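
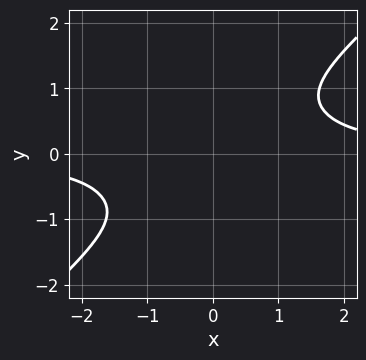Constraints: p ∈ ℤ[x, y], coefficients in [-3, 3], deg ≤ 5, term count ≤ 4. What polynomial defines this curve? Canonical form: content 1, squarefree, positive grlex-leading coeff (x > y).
First, degree: a generic line meets the curve in up to 4 points, so deg p = 4.
Then, reading off the gridlines: it misses every integer gridline on the y-axis; the curve avoids every integer x-axis point in the box.
Finally, solving for integer coefficients yields p as stated.

2*x^3*y - 3*y^4 - x^2 - 3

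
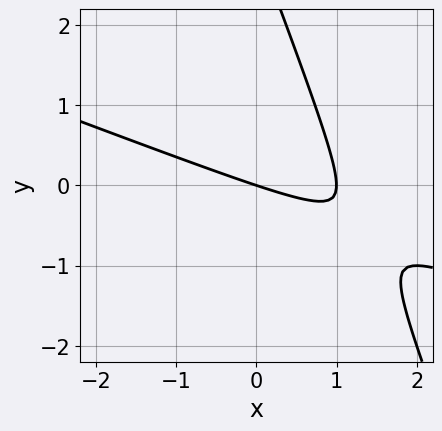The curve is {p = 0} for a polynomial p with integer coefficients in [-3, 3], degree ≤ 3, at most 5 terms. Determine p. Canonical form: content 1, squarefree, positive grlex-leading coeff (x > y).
First, deg p = 2.
Then, reading off the gridlines: among the integer gridlines, it crosses the x-axis at x ∈ {0, 1}; one y-axis crossing is at y = 0.
Finally, assembling these constraints gives the stated polynomial.

x^2 + 3*x*y + y^2 - x - 3*y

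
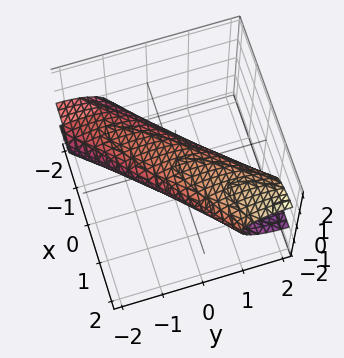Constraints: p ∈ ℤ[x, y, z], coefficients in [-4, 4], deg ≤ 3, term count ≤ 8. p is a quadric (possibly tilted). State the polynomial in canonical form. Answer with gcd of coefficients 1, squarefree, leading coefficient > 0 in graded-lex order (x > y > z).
x^2 - 2*x*y - x*z + y^2 + 3*z^2 - 1

1. deg p = 2. A generic line meets the surface in up to 2 points.
2. Against the integer gridlines: the y-axis gridline crossings are at y ∈ {-1, 1}; the x-axis gridline crossings are at x ∈ {-1, 1}.
3. Solving for integer coefficients yields p as stated.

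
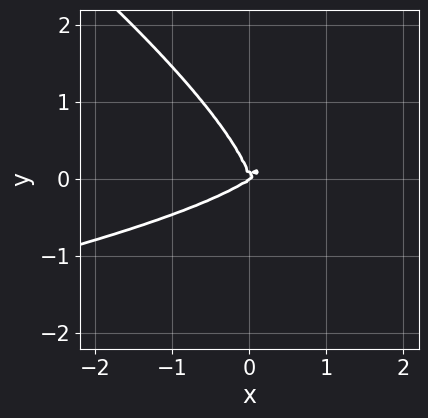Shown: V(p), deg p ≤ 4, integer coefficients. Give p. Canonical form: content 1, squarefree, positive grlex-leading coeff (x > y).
First, deg p = 4. The shape is more complex than any degree-3 curve.
Then, observable constraints: one x-axis crossing is at x = 0; it crosses the y-axis at the gridline y = 0.
Finally, the integer polynomial consistent with all of this is the stated p.

x^2*y^2 + 3*x*y^3 + 3*y^4 + 2*x^3 - 3*x^2*y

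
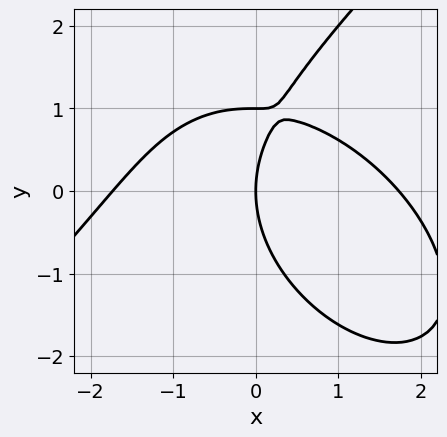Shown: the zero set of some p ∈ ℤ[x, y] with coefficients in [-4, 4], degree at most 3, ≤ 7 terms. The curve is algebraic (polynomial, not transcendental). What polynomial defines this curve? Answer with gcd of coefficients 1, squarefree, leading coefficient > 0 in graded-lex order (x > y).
x^3 - y^3 + 3*x*y + y^2 - 3*x

1. Degree: a generic line meets the curve in up to 3 points, so deg p = 3.
2. From the axis intercepts and sections: it crosses the x-axis at the gridline x = 0; among the integer gridlines, it crosses the y-axis at y ∈ {0, 1}.
3. Assembling these constraints gives the stated polynomial.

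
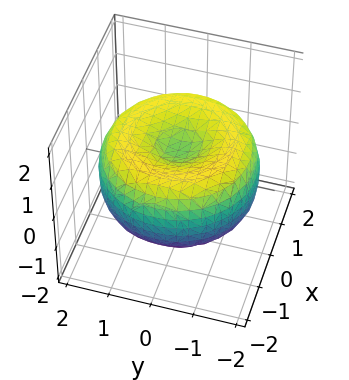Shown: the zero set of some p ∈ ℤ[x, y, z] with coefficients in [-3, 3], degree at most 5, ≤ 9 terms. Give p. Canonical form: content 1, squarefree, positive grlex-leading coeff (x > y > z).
x^4 + 2*x^2*y^2 + y^4 - 3*x^2 - 3*y^2 + 3*z^2 - 1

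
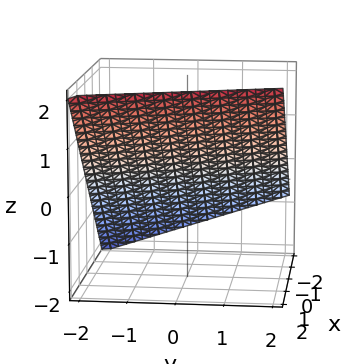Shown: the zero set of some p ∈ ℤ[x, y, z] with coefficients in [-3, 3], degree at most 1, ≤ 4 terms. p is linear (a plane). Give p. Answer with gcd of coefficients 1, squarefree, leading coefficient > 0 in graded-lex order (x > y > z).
3*x + y - 3*z + 2

1. Degree: the surface is flat (a plane), so deg p = 1.
2. Checking where it meets the axes: it meets the y-axis at y = -2 (among the integer gridlines).
3. These observations pin down the coefficients.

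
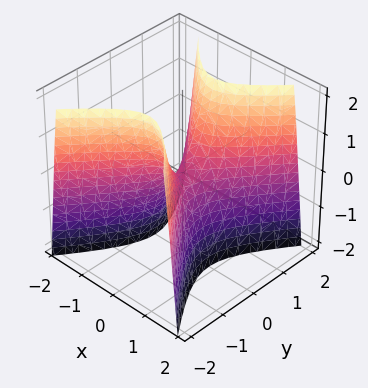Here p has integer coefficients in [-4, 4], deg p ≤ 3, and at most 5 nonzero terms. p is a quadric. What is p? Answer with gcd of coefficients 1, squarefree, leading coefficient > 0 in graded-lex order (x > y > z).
3*x^2 - 2*y^2 + z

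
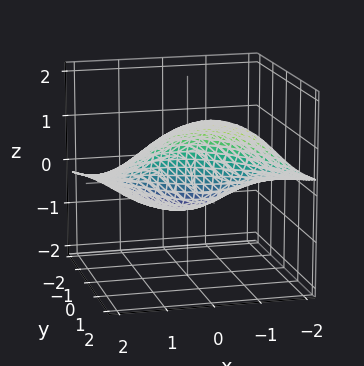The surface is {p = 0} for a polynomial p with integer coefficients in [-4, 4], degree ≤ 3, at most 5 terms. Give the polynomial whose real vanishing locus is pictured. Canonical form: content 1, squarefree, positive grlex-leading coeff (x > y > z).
3*x^2*z + 2*z^3 - y*z - x - 3*y

(a) Degree: a generic line meets the surface in up to 3 points, so deg p = 3.
(b) Against the integer gridlines: one x-axis crossing is at x = 0; it crosses the z-axis at the gridline z = 0.
(c) The integer polynomial consistent with all of this is the stated p.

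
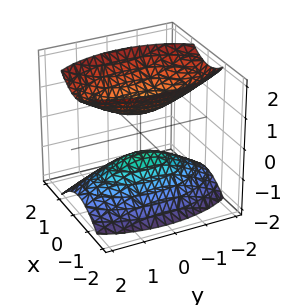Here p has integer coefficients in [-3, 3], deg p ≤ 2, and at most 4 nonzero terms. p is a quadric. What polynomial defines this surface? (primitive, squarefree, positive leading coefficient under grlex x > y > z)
(a) There are 2 components.
(b) The degree is 2 — two separate bowl-shaped sheets opening away from each other; a quadric.
(c) Symmetries: it's symmetric under z → −z, forcing even powers of z; it's symmetric under y → −y, forcing even powers of y; the x ↦ −x reflection is a symmetry, so x appears only in even powers.
(d) Checking where it meets the axes: it misses every integer gridline on the y-axis; it misses every integer gridline on the x-axis.
(e) The integer polynomial consistent with all of this is the stated p.

3*x^2 + y^2 - 2*z^2 + 1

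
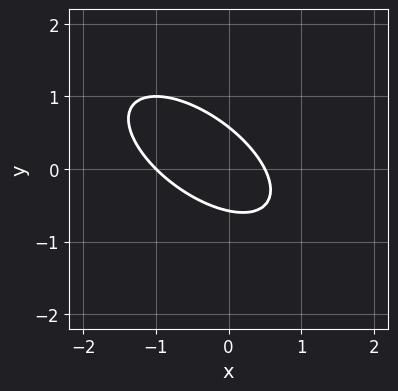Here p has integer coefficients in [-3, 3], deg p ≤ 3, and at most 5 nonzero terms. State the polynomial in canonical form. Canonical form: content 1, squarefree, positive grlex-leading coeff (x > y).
2*x^2 + 3*x*y + 3*y^2 + x - 1

Degree: no degree-1 curve has this shape, so deg p = 2.
From the visible intercepts: it crosses the x-axis at the gridline x = -1.
These observations pin down the coefficients.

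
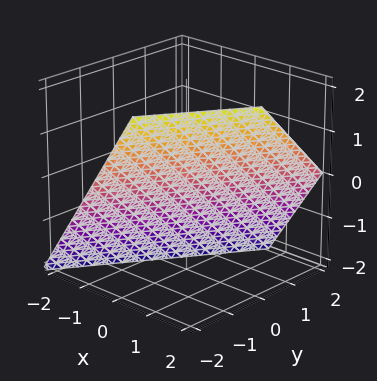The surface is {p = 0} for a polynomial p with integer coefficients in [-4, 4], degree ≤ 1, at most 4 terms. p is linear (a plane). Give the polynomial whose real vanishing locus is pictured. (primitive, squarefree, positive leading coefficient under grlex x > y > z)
The degree is 1 — the surface is flat (a plane).
From the axis intercepts and sections: it crosses the y-axis at the gridline y = -1; it crosses the z-axis at the gridline z = -1.
The integer polynomial consistent with all of this is the stated p.

3*x - 2*y - 2*z - 2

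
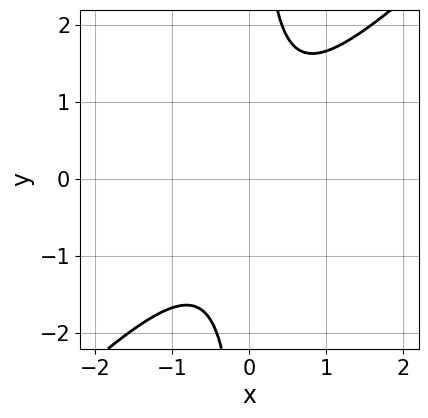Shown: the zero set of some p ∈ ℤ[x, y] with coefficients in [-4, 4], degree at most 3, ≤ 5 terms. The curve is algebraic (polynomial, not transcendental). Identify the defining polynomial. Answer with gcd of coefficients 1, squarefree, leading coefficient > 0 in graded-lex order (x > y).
3*x^2 - 3*x*y + 2

Degree: no degree-1 curve has this shape, so deg p = 2.
Checking where it meets the axes: it misses every integer gridline on the x-axis; the curve avoids every integer y-axis point in the box.
Matching integer coefficients to the picture gives p.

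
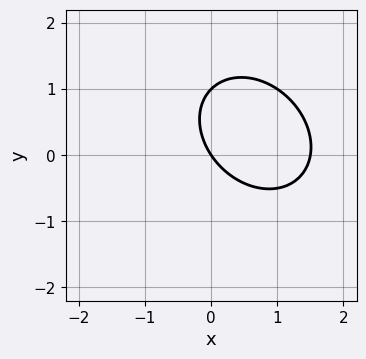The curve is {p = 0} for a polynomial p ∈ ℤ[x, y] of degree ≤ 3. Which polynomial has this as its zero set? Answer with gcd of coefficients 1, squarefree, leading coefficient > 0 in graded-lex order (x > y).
2*x^2 + x*y + 2*y^2 - 3*x - 2*y

(a) Degree: no degree-1 curve has this shape, so deg p = 2.
(b) Observable constraints: it meets the x-axis at x = 0 (among the integer gridlines); among the integer gridlines, it crosses the y-axis at y ∈ {0, 1}.
(c) The integer polynomial consistent with all of this is the stated p.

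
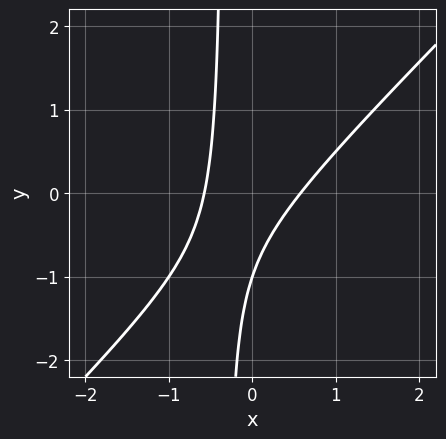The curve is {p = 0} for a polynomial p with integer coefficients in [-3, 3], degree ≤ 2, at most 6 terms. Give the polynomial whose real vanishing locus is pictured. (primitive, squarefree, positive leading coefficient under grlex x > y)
3*x^2 - 3*x*y - y - 1

1. Degree: the shape is more complex than any degree-1 curve, so deg p = 2.
2. Against the integer gridlines: it meets the y-axis at y = -1 (among the integer gridlines).
3. Fitting integer coefficients to these (and the overall shape) gives p.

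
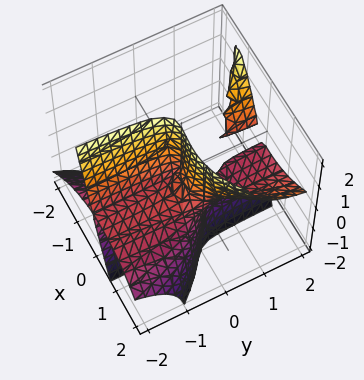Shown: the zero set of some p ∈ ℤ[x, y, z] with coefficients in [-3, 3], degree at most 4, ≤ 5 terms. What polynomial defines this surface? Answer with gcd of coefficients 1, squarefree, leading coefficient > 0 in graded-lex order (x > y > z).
2*x^3 - 3*x*y*z - y*z^2 - 2*x^2

1. I count 2 distinct pieces. Treating them together as one polynomial.
2. deg p = 3. A generic line meets the surface in up to 3 points.
3. From the visible intercepts: the visible y-axis segment lies entirely on the surface; one x-axis crossing is at x = 1.
4. Matching integer coefficients to the picture gives p. Check: (0, 0, -1) on the z-axis lies on the surface, and p(0, 0, -1) = 0. ✓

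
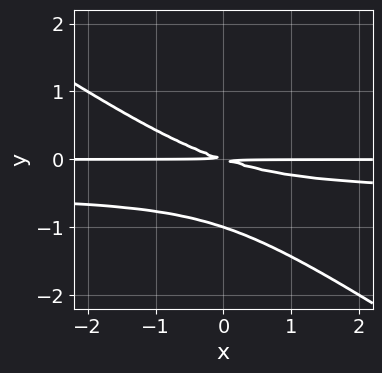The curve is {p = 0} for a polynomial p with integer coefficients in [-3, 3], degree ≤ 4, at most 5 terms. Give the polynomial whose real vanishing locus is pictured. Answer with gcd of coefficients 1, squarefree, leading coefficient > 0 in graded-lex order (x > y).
1. Degree: the shape is more complex than any degree-2 curve, so deg p = 3.
2. Reading off the gridlines: every point of the x-axis in the box is on the curve; it meets the y-axis at y = -1 (among the integer gridlines).
3. Putting this together gives p.

2*x*y^2 + 3*y^3 + x*y + 3*y^2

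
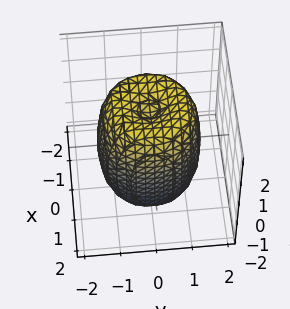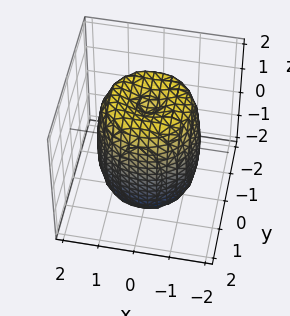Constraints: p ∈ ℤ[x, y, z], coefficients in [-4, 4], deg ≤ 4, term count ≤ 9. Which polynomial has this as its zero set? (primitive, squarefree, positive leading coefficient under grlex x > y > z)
deg p = 4. The shape is more complex than any degree-3 surface.
Symmetry: every cross-section ⟂ z is a circle, so x, y appear only via x² + y².
Checking where it meets the axes: a circular section at z = 1 has radius between 1 and 2.
Fitting integer coefficients to these (and the overall shape) gives p.

2*x^4 + 4*x^2*y^2 + 2*y^4 - 3*x^2 - 3*y^2 + z^2 - 2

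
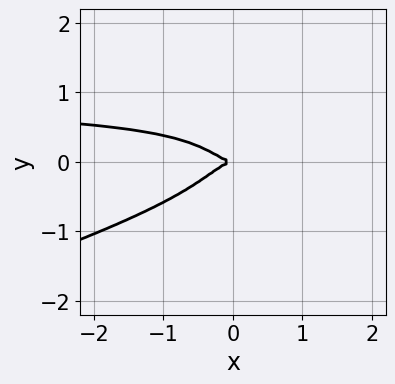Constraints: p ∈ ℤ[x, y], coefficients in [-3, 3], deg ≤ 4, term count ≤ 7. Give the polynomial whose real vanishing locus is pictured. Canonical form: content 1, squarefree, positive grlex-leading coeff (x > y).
1. Degree: the shape is more complex than any degree-3 curve, so deg p = 4.
2. From the visible intercepts: one y-axis crossing is at y = 0; one x-axis crossing is at x = 0.
3. Assembling these constraints gives the stated polynomial.

x^3*y - 3*x^2*y^2 - 2*y^4 - x^3 - y^2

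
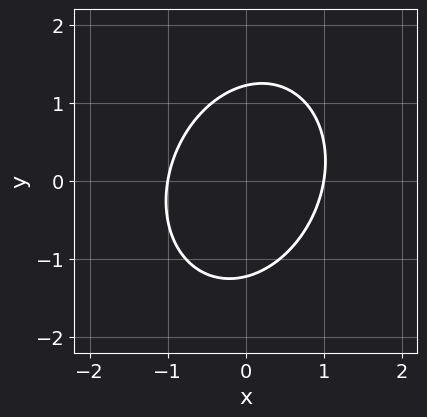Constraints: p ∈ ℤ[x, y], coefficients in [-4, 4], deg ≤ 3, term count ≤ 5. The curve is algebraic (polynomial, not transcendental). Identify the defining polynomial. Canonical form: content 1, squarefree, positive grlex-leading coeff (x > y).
Degree: no degree-1 curve has this shape, so deg p = 2.
From the visible intercepts: the x-axis gridline crossings are at x ∈ {-1, 1}.
These observations pin down the coefficients.

3*x^2 - x*y + 2*y^2 - 3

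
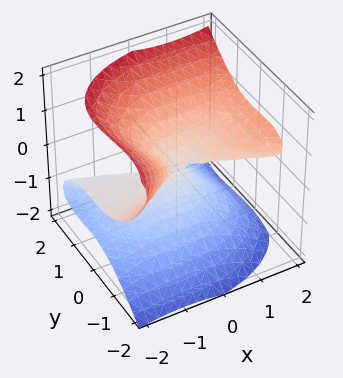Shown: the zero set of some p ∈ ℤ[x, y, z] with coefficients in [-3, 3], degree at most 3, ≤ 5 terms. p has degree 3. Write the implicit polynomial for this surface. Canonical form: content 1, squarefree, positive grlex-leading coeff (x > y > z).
x^2*z - x*z^2 + y^3 + y^2*z - 2*z^3

Degree: a generic line meets the surface in up to 3 points, so deg p = 3.
Against the integer gridlines: the visible x-axis segment lies entirely on the surface; it crosses the z-axis at the gridline z = 0.
These observations pin down the coefficients.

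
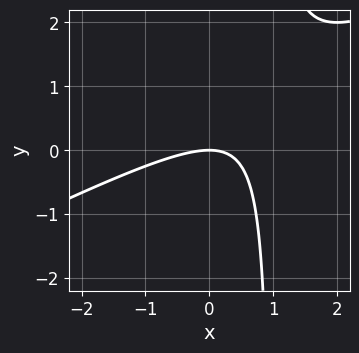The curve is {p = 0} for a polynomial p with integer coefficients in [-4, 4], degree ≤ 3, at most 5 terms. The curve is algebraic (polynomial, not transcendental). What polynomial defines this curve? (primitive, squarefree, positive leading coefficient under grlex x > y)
The degree is 2 — a generic line meets the curve in up to 2 points.
From the axis intercepts and sections: it crosses the x-axis at the gridline x = 0; it crosses the y-axis at the gridline y = 0.
Fitting integer coefficients to these (and the overall shape) gives p.

x^2 - 2*x*y + 2*y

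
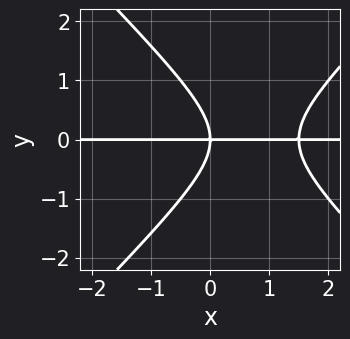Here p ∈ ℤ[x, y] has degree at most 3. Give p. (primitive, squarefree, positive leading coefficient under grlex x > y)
1. Degree: a generic line meets the curve in up to 3 points, so deg p = 3.
2. Observable constraints: one y-axis crossing is at y = 0; every point of the x-axis in the box is on the curve.
3. Together with the visible shape, these determine p as stated.

2*x^2*y - 2*y^3 - 3*x*y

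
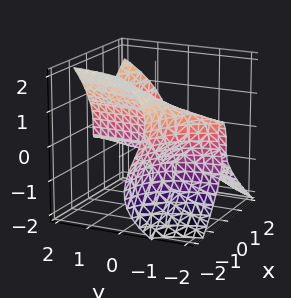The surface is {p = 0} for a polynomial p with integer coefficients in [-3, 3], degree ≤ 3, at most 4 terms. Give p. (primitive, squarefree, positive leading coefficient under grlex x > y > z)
3*x^2*y - 2*z^3 - 3*x*z - 3*x

First, deg p = 3.
Next, from the visible intercepts: one x-axis crossing is at x = 0; every point of the y-axis in the box is on the surface; it crosses the z-axis at the gridline z = 0.
Finally, the integer polynomial consistent with all of this is the stated p.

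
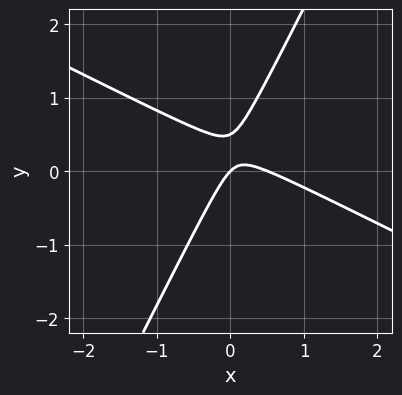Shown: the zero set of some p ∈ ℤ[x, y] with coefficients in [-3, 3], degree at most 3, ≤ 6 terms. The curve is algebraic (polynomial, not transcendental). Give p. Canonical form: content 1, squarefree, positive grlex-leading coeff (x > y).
1. The degree is 2 — the shape is more complex than any degree-1 curve.
2. Observable constraints: one x-axis crossing is at x = 0; it crosses the y-axis at the gridline y = 0.
3. Together with the visible shape, these determine p as stated.

2*x^2 + 3*x*y - 2*y^2 - x + y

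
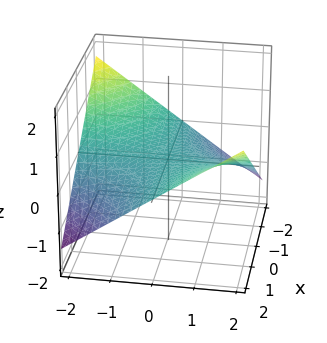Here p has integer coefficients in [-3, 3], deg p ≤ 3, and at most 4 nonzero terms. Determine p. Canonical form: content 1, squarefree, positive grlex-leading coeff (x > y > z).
1. deg p = 2. A hyperbolic paraboloid; a quadric.
2. Checking where it meets the axes: it crosses the z-axis at the gridline z = 0; the visible y-axis segment lies entirely on the surface; the visible x-axis segment lies entirely on the surface.
3. These observations pin down the coefficients.

x*y - 3*z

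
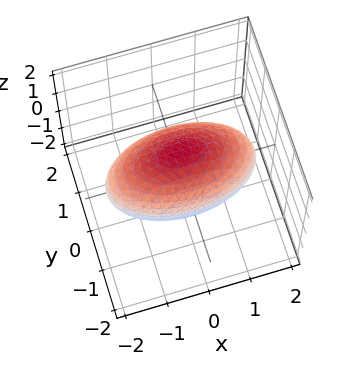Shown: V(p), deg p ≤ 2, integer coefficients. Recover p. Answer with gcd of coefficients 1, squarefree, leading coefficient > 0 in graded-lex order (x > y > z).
x^2 + 3*y^2 + 2*z^2 - 3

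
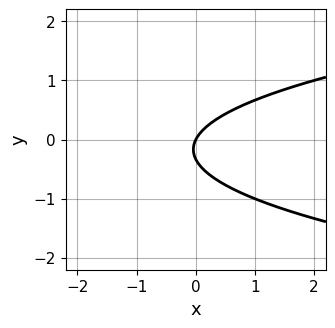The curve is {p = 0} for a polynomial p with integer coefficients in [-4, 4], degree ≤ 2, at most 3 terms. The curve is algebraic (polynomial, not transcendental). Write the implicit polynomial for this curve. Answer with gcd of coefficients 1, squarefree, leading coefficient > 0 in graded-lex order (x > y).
3*y^2 - 2*x + y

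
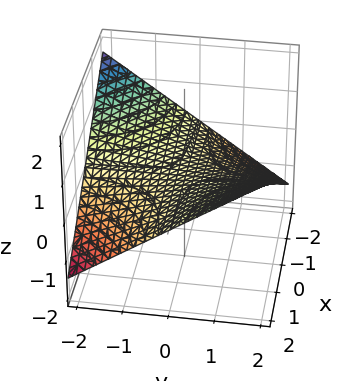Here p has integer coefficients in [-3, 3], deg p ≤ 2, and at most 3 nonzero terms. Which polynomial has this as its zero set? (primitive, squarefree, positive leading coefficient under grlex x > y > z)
First, degree: a saddle surface; a quadric, so deg p = 2.
Next, from the visible intercepts: the visible x-axis segment lies entirely on the surface; every point of the y-axis in the box is on the surface; it meets the z-axis at z = 0 (among the integer gridlines).
Finally, together with the visible shape, these determine p as stated.

x*y - 3*z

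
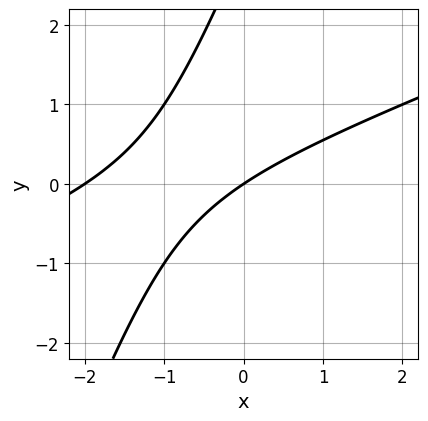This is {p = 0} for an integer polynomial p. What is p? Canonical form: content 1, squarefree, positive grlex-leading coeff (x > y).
(a) Degree: a generic line meets the curve in up to 2 points, so deg p = 2.
(b) Checking where it meets the axes: it crosses the y-axis at the gridline y = 0; the x-axis gridline crossings are at x ∈ {-2, 0}.
(c) Matching integer coefficients to the picture gives p.

x^2 - 3*x*y + y^2 + 2*x - 3*y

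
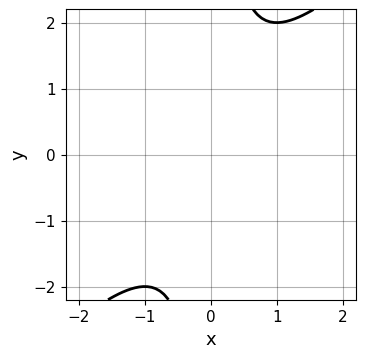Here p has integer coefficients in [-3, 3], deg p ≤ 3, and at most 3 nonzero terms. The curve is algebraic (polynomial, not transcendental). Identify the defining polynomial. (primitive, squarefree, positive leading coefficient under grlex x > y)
Degree: a generic line meets the curve in up to 2 points, so deg p = 2.
From the axis intercepts and sections: no y-intercept at any integer in the box; the curve avoids every integer x-axis point in the box.
These observations pin down the coefficients.

x^2 - x*y + 1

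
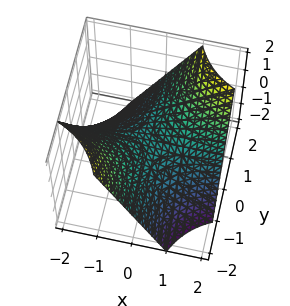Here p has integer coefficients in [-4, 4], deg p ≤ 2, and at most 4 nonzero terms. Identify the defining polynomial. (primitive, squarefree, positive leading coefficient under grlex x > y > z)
1. The degree is 2 — a hyperbolic paraboloid; a quadric.
2. Checking where it meets the axes: the visible x-axis segment lies entirely on the surface; the visible y-axis segment lies entirely on the surface; it crosses the z-axis at the gridline z = 0.
3. Assembling these constraints gives the stated polynomial.

x*y - z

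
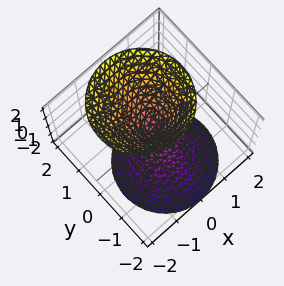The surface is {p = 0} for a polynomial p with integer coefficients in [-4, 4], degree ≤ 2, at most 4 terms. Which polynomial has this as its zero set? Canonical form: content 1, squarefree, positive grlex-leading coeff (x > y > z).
2*x^2 + 2*y^2 - y*z - z^2

1. I count 2 distinct pieces. They look like related sheets of one shape, so recover p as a whole.
2. The degree is 2 — no degree-1 surface has this shape.
3. From the axis intercepts and sections: one z-axis crossing is at z = 0; it crosses the y-axis at the gridline y = 0; one x-axis crossing is at x = 0.
4. These observations pin down the coefficients.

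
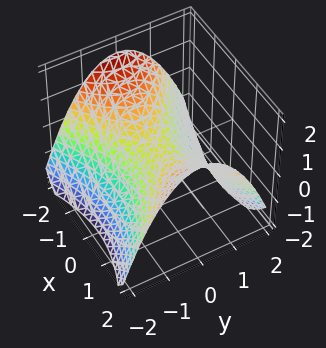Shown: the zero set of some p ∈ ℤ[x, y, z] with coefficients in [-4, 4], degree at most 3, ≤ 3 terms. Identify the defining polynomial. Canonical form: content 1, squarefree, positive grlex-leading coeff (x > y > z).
x^2 - 2*y^2 - 3*z

deg p = 2.
Symmetries: the x ↦ −x reflection is a symmetry, so x appears only in even powers; the y ↦ −y reflection is a symmetry, so y appears only in even powers.
Checking where it meets the axes: it meets the x-axis at x = 0 (among the integer gridlines); one z-axis crossing is at z = 0; one y-axis crossing is at y = 0.
Putting this together gives p.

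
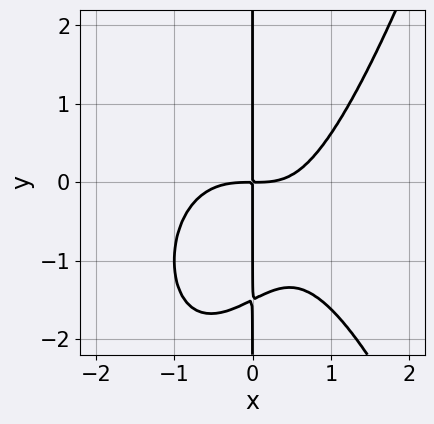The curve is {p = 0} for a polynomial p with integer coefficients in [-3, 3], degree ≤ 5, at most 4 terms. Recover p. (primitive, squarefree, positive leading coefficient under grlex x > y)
(a) The degree is 4 — no degree-3 curve has this shape.
(b) Observable constraints: the visible y-axis segment lies entirely on the curve.
(c) Assembling these constraints gives the stated polynomial.

2*x^4 + x^2*y - 2*x*y^2 - 3*x*y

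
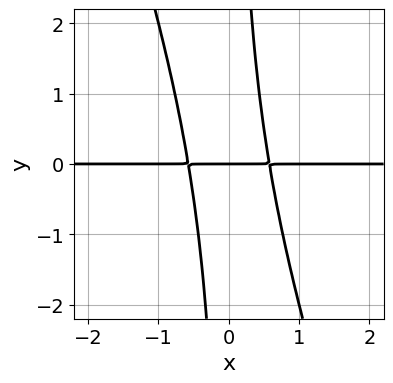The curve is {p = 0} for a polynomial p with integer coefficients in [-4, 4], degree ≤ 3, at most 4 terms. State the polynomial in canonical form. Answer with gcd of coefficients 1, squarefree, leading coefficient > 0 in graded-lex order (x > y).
3*x^2*y + x*y^2 - y

1. deg p = 3. The shape is more complex than any degree-2 curve.
2. From the visible intercepts: one y-axis crossing is at y = 0; the visible x-axis segment lies entirely on the curve.
3. Putting this together gives p.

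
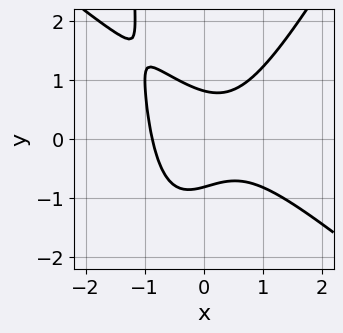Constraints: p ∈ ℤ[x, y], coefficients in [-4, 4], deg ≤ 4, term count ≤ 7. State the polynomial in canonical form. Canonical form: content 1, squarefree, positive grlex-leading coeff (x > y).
(a) Degree: a generic line meets the curve in up to 3 points, so deg p = 3.
(b) Putting this together gives p.

3*x^3 + 2*x^2*y - 2*x*y^2 - 3*y^2 + 2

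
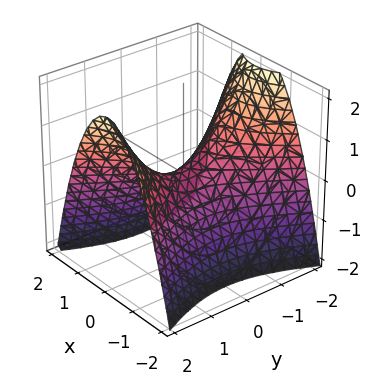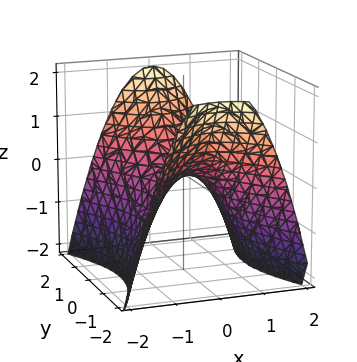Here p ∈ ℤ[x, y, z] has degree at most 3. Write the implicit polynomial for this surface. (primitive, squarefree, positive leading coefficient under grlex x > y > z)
2*x^2 - y^2 + 2*z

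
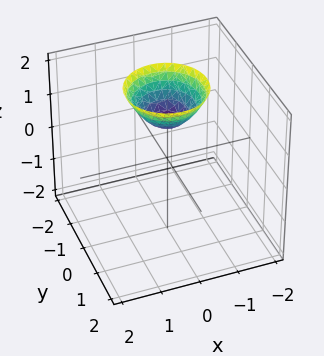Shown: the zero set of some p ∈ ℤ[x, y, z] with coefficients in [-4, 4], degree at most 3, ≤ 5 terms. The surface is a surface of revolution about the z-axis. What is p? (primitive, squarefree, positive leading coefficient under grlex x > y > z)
x^2 + y^2 - z + 1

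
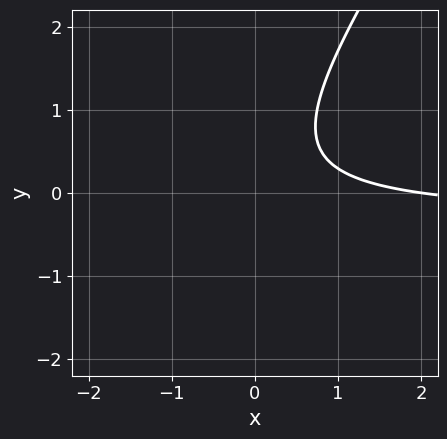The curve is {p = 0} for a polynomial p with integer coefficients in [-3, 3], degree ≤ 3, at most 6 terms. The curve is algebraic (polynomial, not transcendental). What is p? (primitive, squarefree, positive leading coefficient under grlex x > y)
(a) The degree is 2 — a generic line meets the curve in up to 2 points.
(b) Reading off the gridlines: it misses every integer gridline on the y-axis; one x-axis crossing is at x = 2.
(c) Matching integer coefficients to the picture gives p.

3*x*y - 2*y^2 + x + y - 2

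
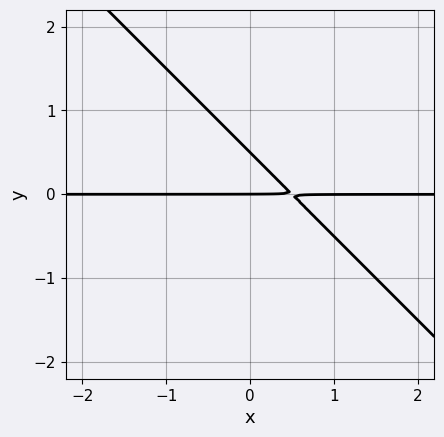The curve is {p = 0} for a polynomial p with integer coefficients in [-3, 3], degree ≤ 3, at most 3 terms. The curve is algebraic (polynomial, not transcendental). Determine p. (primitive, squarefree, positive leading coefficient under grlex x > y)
2*x*y + 2*y^2 - y

1. Degree: no degree-1 curve has this shape, so deg p = 2.
2. Observable constraints: it crosses the y-axis at the gridline y = 0; every point of the x-axis in the box is on the curve.
3. Together with the visible shape, these determine p as stated.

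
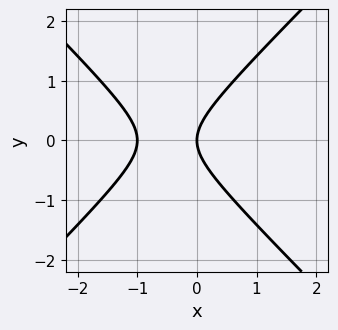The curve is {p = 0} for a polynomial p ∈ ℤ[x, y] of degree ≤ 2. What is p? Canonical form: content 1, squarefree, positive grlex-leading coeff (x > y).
x^2 - y^2 + x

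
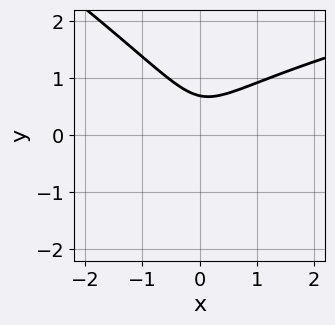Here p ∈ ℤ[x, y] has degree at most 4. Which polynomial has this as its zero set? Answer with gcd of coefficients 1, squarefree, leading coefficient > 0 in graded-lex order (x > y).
1. deg p = 3. A generic line meets the curve in up to 3 points.
2. Reading off the gridlines: it misses every integer gridline on the x-axis.
3. Solving for integer coefficients yields p as stated.

2*x*y^2 + 3*y^3 - 3*x^2 - 1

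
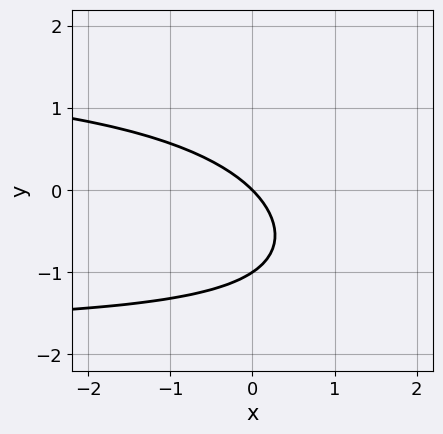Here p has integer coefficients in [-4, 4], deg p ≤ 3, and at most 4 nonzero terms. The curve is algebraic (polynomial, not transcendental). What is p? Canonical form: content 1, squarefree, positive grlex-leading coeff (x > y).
(a) deg p = 3. A generic line meets the curve in up to 3 points.
(b) From the axis intercepts and sections: the y-axis gridline crossings are at y ∈ {-1, 0}; one x-axis crossing is at x = 0.
(c) Matching integer coefficients to the picture gives p.

x*y^2 - 3*y^2 - 3*x - 3*y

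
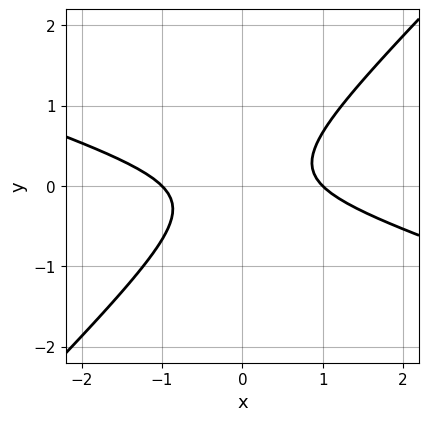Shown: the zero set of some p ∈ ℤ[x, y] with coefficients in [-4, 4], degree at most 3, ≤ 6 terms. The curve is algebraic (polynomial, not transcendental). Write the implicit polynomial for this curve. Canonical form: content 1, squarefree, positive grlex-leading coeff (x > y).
x^2 + 2*x*y - 3*y^2 - 1

(a) The degree is 2 — a generic line meets the curve in up to 2 points.
(b) Observable constraints: among the integer gridlines, it crosses the x-axis at x ∈ {-1, 1}; it misses every integer gridline on the y-axis.
(c) Fitting integer coefficients to these (and the overall shape) gives p.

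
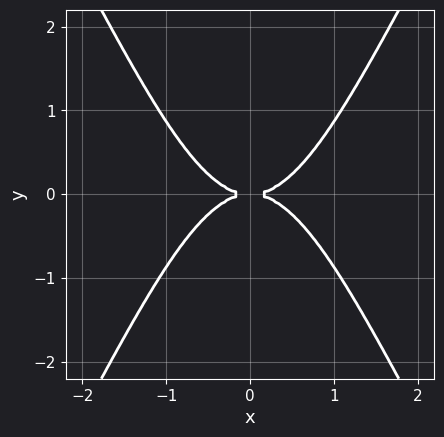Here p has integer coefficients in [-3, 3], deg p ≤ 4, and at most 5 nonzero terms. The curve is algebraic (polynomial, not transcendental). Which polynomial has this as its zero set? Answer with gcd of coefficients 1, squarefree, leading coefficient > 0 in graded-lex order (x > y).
3*x^4 - x^2*y^2 - 3*y^2

1. deg p = 4. A generic line meets the curve in up to 4 points.
2. Symmetries: the y ↦ −y reflection is a symmetry, so y appears only in even powers; the x ↦ −x reflection is a symmetry, so x appears only in even powers.
3. From the axis intercepts and sections: it crosses the y-axis at the gridline y = 0; it meets the x-axis at x = 0 (among the integer gridlines).
4. Fitting integer coefficients to these (and the overall shape) gives p.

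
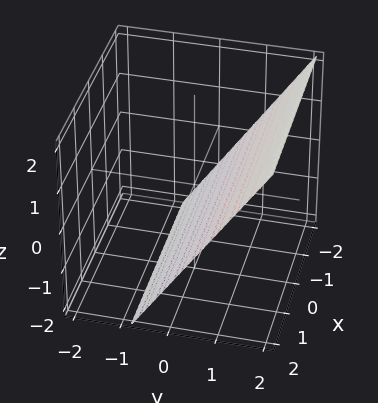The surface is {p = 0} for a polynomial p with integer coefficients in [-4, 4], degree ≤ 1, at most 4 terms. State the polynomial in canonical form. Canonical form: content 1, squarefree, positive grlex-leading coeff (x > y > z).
3*y - 2*z - 2

The degree is 1 — every cross-section is a straight line — this is a plane.
Checking where it meets the axes: one z-axis crossing is at z = -1; it misses every integer gridline on the x-axis.
Fitting integer coefficients to these (and the overall shape) gives p.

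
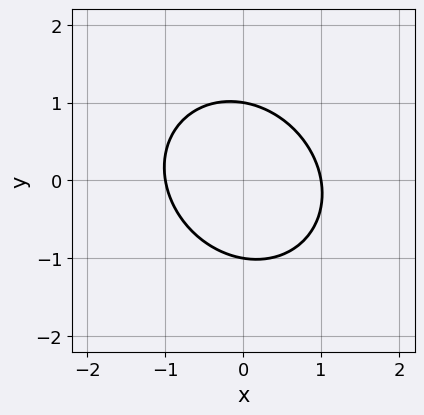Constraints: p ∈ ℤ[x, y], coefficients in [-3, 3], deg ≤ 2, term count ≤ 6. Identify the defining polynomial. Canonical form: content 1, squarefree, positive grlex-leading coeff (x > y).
3*x^2 + x*y + 3*y^2 - 3

(a) deg p = 2. The shape is more complex than any degree-1 curve.
(b) Reading off the gridlines: among the integer gridlines, it crosses the x-axis at x ∈ {-1, 1}; the y-axis gridline crossings are at y ∈ {-1, 1}.
(c) Solving for integer coefficients yields p as stated.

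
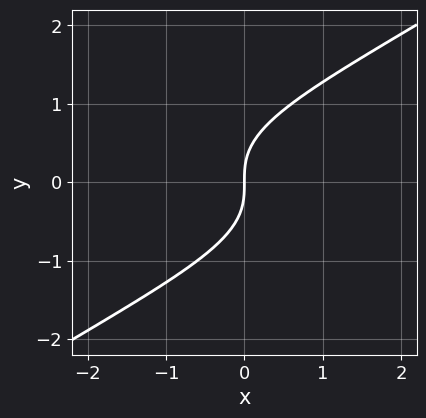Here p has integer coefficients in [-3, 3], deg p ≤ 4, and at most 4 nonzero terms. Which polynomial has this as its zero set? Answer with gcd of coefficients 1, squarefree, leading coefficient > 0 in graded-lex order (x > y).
(a) The degree is 3 — a generic line meets the curve in up to 3 points.
(b) Against the integer gridlines: one x-axis crossing is at x = 0; one y-axis crossing is at y = 0.
(c) These observations pin down the coefficients.

2*x*y^2 - 3*y^3 + 3*x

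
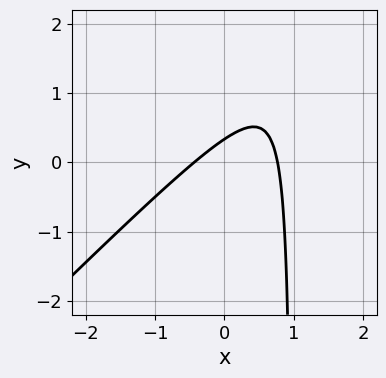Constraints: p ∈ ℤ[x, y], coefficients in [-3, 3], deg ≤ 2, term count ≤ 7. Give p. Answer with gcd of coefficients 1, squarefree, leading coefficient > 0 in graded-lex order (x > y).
First, deg p = 2. The shape is more complex than any degree-1 curve.
Finally, putting this together gives p.

3*x^2 - 3*x*y - x + 3*y - 1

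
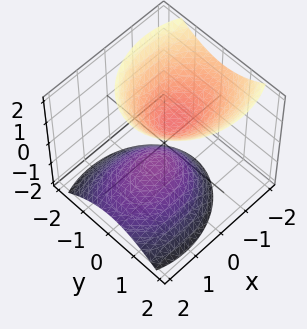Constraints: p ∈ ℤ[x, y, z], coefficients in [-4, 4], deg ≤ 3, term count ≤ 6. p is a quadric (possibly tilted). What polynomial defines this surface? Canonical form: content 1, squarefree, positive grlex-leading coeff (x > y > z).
2*x^2 + 2*x*z + 3*y^2 - 2*z^2 + 1

I count 2 distinct pieces. They look like related sheets of one shape, so recover p as a whole.
Degree: the shape is more complex than any degree-1 surface, so deg p = 2.
Checking where it meets the axes: the surface avoids every integer x-axis point in the box; it misses every integer gridline on the y-axis.
Solving for integer coefficients yields p as stated.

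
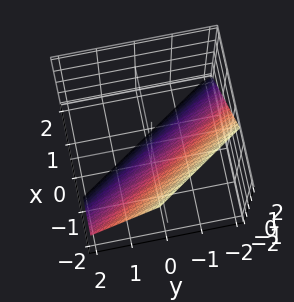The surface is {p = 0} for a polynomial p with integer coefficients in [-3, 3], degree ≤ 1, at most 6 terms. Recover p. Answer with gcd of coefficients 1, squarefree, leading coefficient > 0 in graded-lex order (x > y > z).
3*x + 2*y + 2*z + 2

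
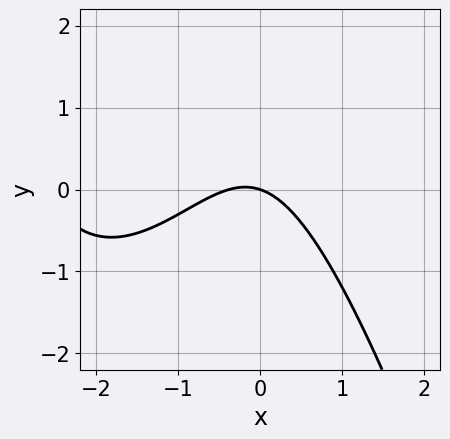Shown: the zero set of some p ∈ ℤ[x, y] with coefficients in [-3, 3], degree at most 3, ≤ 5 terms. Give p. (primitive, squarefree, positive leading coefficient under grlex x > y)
x^3 + 3*x^2 - y^2 + x + 3*y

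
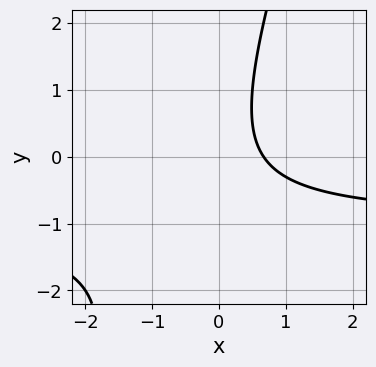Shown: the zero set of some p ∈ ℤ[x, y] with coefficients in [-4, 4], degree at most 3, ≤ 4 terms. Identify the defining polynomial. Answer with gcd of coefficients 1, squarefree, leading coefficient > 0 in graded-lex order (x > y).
(a) deg p = 2. The shape is more complex than any degree-1 curve.
(b) From the visible intercepts: the curve avoids every integer y-axis point in the box.
(c) Putting this together gives p.

3*x*y - y^2 + 3*x - 2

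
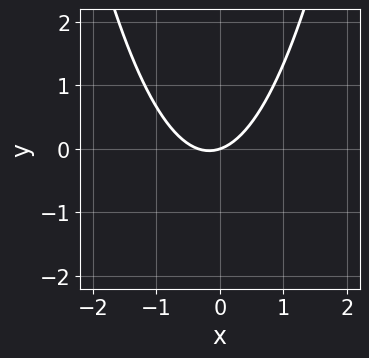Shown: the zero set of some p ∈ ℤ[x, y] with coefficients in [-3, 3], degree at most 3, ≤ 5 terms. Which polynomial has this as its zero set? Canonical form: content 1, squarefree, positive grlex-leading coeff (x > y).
3*x^2 + x - 3*y

deg p = 2.
Checking where it meets the axes: it crosses the x-axis at the gridline x = 0; it meets the y-axis at y = 0 (among the integer gridlines).
Putting this together gives p.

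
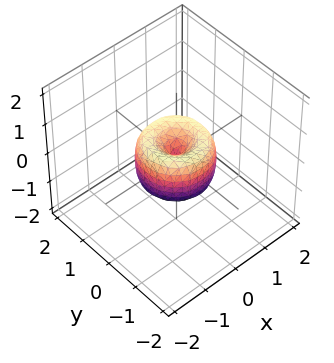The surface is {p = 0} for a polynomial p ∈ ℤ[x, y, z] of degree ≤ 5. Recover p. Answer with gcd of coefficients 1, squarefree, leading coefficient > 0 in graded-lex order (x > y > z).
2*x^4 + 4*x^2*y^2 + 2*y^4 - 2*x^2 - 2*y^2 + z^2

(a) deg p = 4. A generic line meets the surface in up to 4 points.
(b) Symmetry: the surface is invariant under rotation about z: p = q(x² + y², z).
(c) Reading off the gridlines: among the integer gridlines, it crosses the x-axis at x ∈ {-1, 0, 1}; one z-axis crossing is at z = 0; among the integer gridlines, it crosses the y-axis at y ∈ {-1, 0, 1}.
(d) These observations pin down the coefficients.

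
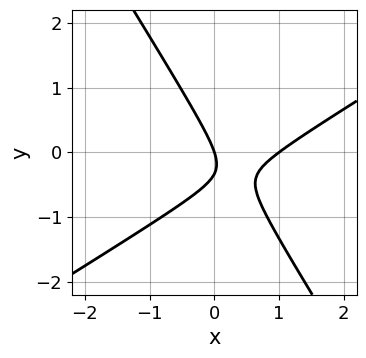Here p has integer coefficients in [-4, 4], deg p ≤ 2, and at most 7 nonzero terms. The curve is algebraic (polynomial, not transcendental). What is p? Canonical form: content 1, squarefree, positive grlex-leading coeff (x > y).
Degree: a generic line meets the curve in up to 2 points, so deg p = 2.
Checking where it meets the axes: the x-axis gridline crossings are at x ∈ {0, 1}; it crosses the y-axis at the gridline y = 0.
Together with the visible shape, these determine p as stated.

3*x^2 - 3*x*y - 3*y^2 - 3*x - y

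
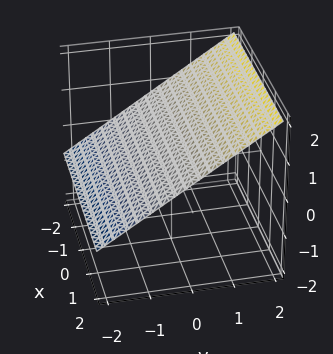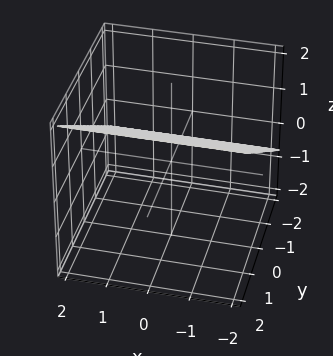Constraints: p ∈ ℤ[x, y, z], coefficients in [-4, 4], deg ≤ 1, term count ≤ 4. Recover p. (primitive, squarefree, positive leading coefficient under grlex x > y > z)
2*y - 3*z + 2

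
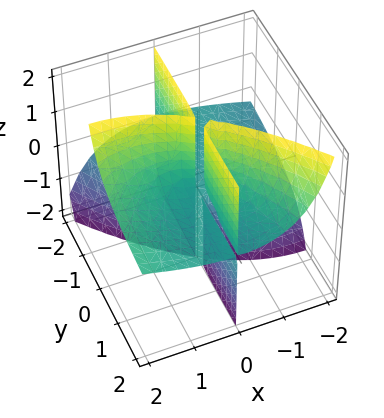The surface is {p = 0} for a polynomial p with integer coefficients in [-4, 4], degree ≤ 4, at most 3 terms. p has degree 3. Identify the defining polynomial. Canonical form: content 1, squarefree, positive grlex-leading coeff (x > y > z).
1. I count 2 distinct pieces.
2. deg p = 3.
3. Observable constraints: every point of the y-axis in the box is on the surface; every point of the z-axis in the box is on the surface.
4. Assembling these constraints gives the stated polynomial.

x^3 - 2*x^2*z - 3*x*y*z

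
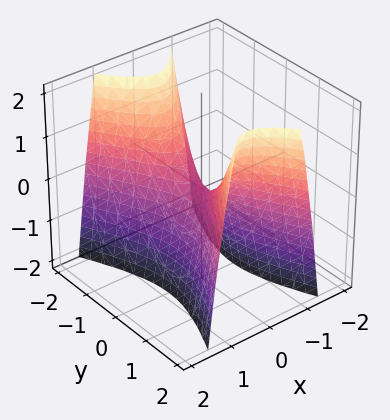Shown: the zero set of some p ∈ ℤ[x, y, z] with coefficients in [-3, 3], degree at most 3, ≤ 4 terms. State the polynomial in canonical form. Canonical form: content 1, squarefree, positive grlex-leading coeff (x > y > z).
(a) The degree is 2 — a hyperbolic paraboloid; a quadric.
(b) Symmetries: it's symmetric under y → −y, forcing even powers of y; mirror symmetry x ↦ −x ⇒ only even powers of x.
(c) Reading off the gridlines: one x-axis crossing is at x = 0; one y-axis crossing is at y = 0; one z-axis crossing is at z = 0.
(d) Solving for integer coefficients yields p as stated.

3*x^2 - y^2 + z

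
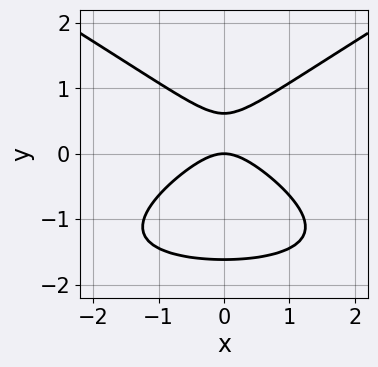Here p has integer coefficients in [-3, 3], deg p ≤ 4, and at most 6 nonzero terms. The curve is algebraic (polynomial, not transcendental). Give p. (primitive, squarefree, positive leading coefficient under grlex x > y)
x^2*y - 3*y^3 + 3*x^2 - 3*y^2 + 3*y

(a) Degree: a generic line meets the curve in up to 3 points, so deg p = 3.
(b) Symmetries: it's symmetric under x → −x, forcing even powers of x.
(c) Observable constraints: one x-axis crossing is at x = 0; it crosses the y-axis at the gridline y = 0.
(d) Fitting integer coefficients to these (and the overall shape) gives p.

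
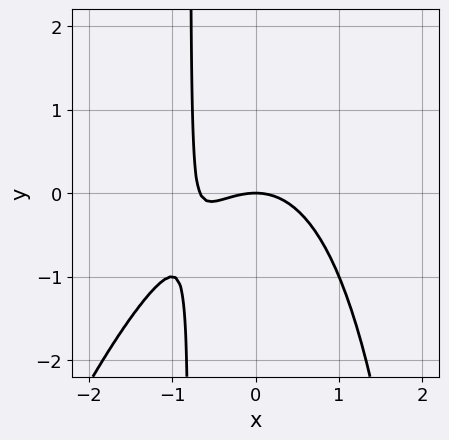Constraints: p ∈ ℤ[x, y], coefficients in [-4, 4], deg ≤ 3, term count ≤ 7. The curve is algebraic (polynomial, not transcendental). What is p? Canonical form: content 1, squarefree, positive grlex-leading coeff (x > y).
First, the degree is 3 — a generic line meets the curve in up to 3 points.
Next, against the integer gridlines: it crosses the y-axis at the gridline y = 0; it meets the x-axis at x = 0 (among the integer gridlines).
Finally, solving for integer coefficients yields p as stated.

3*x^3 - x^2*y + 2*x^2 + 3*x*y + 3*y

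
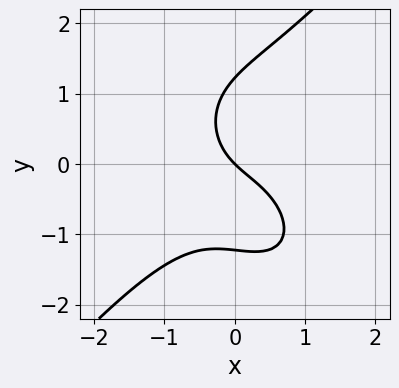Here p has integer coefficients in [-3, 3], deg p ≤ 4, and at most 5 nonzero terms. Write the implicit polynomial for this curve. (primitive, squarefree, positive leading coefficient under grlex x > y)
Degree: the shape is more complex than any degree-2 curve, so deg p = 3.
From the visible intercepts: it meets the y-axis at y = 0 (among the integer gridlines); it meets the x-axis at x = 0 (among the integer gridlines).
These observations pin down the coefficients.

3*x^3 - 2*y^3 + 3*x*y + 3*x + 3*y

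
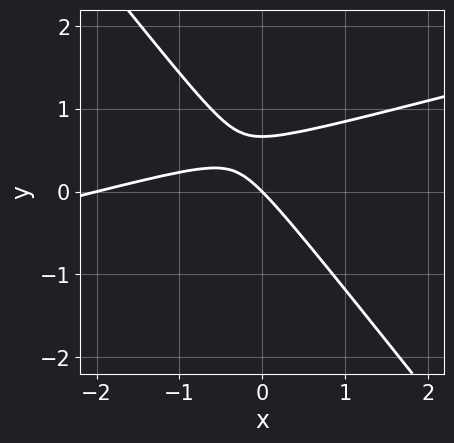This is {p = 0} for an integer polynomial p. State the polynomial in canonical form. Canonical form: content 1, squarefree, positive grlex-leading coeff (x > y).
1. Degree: no degree-1 curve has this shape, so deg p = 2.
2. From the visible intercepts: among the integer gridlines, it crosses the x-axis at x ∈ {-2, 0}; one y-axis crossing is at y = 0.
3. Assembling these constraints gives the stated polynomial.

x^2 - 3*x*y - 3*y^2 + 2*x + 2*y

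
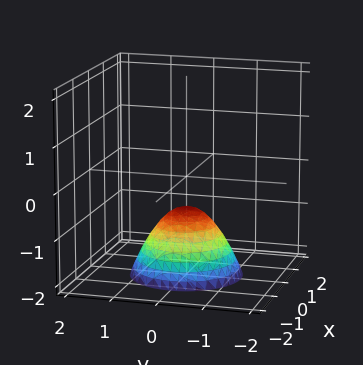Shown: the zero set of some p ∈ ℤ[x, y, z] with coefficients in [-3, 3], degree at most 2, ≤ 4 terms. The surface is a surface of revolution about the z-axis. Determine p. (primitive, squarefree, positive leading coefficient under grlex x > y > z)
3*x^2 + 3*y^2 + 3*z + 2

Degree: a generic line meets the surface in up to 2 points, so deg p = 2.
By symmetry, the z-axis is an axis of rotation, so x and y enter only as x² + y².
From the visible intercepts: no x-intercept at any integer in the box; the surface avoids every integer y-axis point in the box; a circular section at z = -1 has radius between 0 and 1.
Putting this together gives p.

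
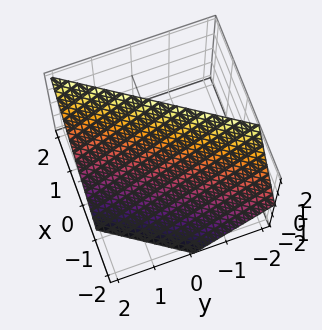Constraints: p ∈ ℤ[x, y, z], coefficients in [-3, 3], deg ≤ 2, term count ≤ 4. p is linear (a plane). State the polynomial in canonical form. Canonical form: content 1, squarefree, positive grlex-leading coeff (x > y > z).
First, degree: the surface is flat (a plane), so deg p = 1.
Then, checking where it meets the axes: it crosses the y-axis at the gridline y = 1; it crosses the z-axis at the gridline z = 1.
Finally, fitting integer coefficients to these (and the overall shape) gives p.

3*x - 2*y - 2*z + 2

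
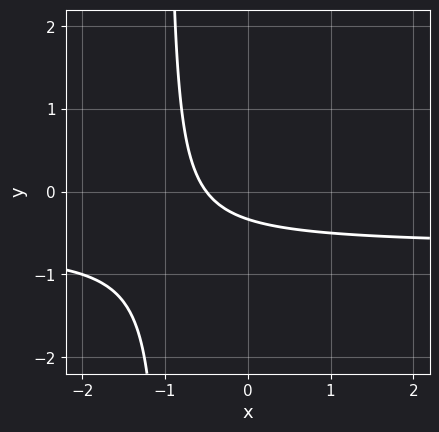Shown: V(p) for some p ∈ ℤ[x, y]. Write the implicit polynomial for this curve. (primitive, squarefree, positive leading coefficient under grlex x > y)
First, deg p = 2. The shape is more complex than any degree-1 curve.
Finally, the integer polynomial consistent with all of this is the stated p.

3*x*y + 2*x + 3*y + 1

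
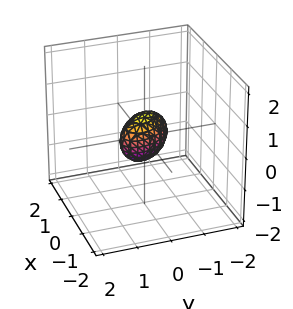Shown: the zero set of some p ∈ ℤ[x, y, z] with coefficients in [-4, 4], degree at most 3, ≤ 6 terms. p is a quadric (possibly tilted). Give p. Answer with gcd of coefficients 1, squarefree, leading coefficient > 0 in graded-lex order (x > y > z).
First, the degree is 2 — no degree-1 surface has this shape.
Finally, solving for integer coefficients yields p as stated.

3*x^2 + 2*x*y + 2*y^2 + 2*z^2 - 1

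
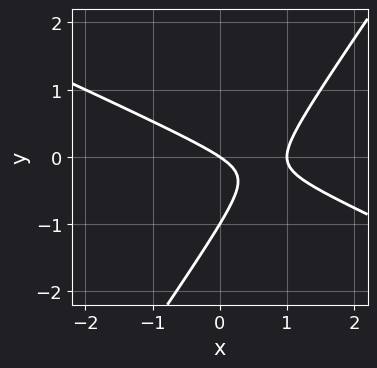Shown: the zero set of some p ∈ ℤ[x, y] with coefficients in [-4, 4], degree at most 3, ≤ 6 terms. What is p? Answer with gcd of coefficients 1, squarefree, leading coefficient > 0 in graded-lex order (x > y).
deg p = 2.
Against the integer gridlines: among the integer gridlines, it crosses the x-axis at x ∈ {0, 1}; the y-axis gridline crossings are at y ∈ {-1, 0}.
Together with the visible shape, these determine p as stated.

2*x^2 + 3*x*y - 3*y^2 - 2*x - 3*y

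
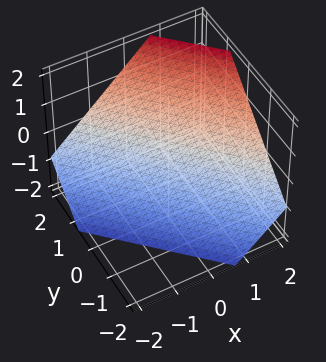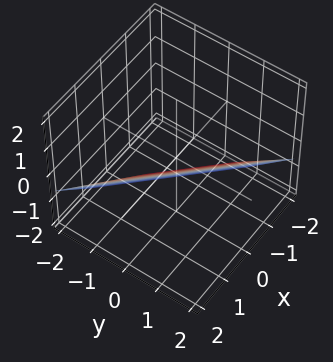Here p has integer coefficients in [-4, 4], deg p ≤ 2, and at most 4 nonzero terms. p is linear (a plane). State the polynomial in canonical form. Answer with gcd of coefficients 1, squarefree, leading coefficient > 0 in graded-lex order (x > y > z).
1. The degree is 1 — every cross-section is a straight line — this is a plane.
2. Matching integer coefficients to the picture gives p.

3*x + 3*y - 3*z - 2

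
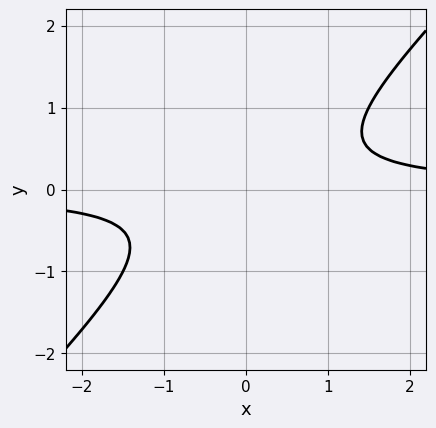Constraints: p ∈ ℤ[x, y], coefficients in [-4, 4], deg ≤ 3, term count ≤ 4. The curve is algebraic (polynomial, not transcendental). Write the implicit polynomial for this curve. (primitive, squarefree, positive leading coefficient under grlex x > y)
First, the degree is 2 — no degree-1 curve has this shape.
Next, checking where it meets the axes: it misses every integer gridline on the y-axis; it misses every integer gridline on the x-axis.
Finally, assembling these constraints gives the stated polynomial.

2*x*y - 2*y^2 - 1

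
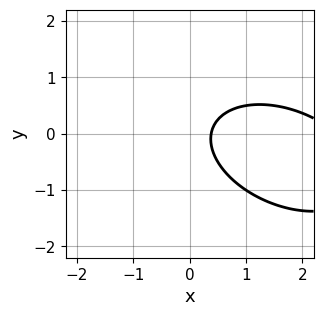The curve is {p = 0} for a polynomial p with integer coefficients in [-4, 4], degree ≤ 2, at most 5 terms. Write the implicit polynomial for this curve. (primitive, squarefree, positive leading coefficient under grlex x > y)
x^2 + x*y + 2*y^2 - 3*x + 1

First, the degree is 2 — no degree-1 curve has this shape.
Next, against the integer gridlines: no y-intercept at any integer in the box.
Finally, the integer polynomial consistent with all of this is the stated p.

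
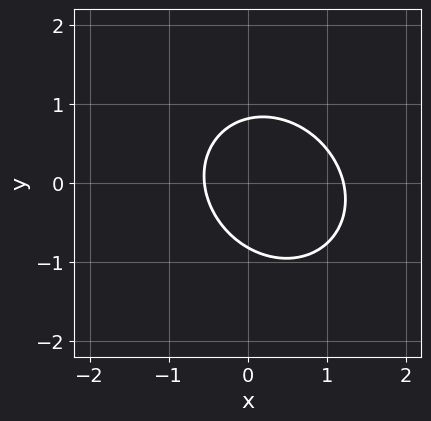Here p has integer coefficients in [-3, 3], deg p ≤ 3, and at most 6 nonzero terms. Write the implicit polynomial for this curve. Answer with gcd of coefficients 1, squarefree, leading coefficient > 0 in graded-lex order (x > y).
Degree: a generic line meets the curve in up to 2 points, so deg p = 2.
Matching integer coefficients to the picture gives p.

3*x^2 + x*y + 3*y^2 - 2*x - 2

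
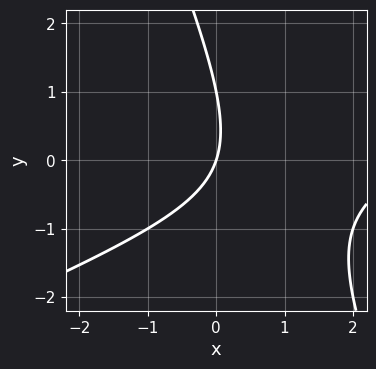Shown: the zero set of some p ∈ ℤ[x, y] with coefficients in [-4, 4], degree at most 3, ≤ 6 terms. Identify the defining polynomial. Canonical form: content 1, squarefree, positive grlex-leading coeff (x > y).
x^2 - 2*x*y - y^2 - 3*x + y

1. deg p = 2. The shape is more complex than any degree-1 curve.
2. From the axis intercepts and sections: one x-axis crossing is at x = 0; the y-axis gridline crossings are at y ∈ {0, 1}.
3. Assembling these constraints gives the stated polynomial.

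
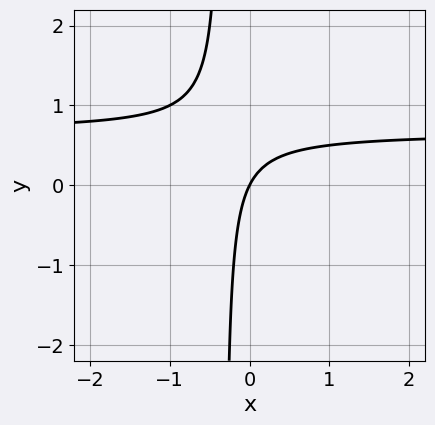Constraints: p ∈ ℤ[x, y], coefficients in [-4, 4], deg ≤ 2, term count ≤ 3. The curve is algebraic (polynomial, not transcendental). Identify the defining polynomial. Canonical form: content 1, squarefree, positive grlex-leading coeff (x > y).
1. Degree: the shape is more complex than any degree-1 curve, so deg p = 2.
2. Reading off the gridlines: one y-axis crossing is at y = 0; it meets the x-axis at x = 0 (among the integer gridlines).
3. The integer polynomial consistent with all of this is the stated p.

3*x*y - 2*x + y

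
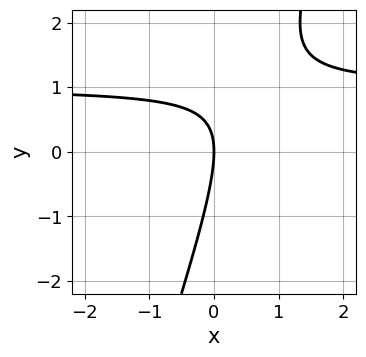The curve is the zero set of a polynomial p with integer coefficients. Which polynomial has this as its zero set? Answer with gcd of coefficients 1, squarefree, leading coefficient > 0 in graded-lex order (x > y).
3*x*y - y^2 - 3*x

deg p = 2.
From the visible intercepts: one x-axis crossing is at x = 0; it meets the y-axis at y = 0 (among the integer gridlines).
Matching integer coefficients to the picture gives p.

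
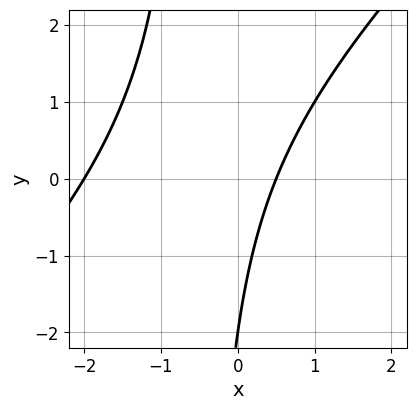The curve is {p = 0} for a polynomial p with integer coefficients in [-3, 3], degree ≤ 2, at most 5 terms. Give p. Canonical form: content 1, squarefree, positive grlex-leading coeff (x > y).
2*x^2 - 2*x*y + 3*x - y - 2

1. deg p = 2. The shape is more complex than any degree-1 curve.
2. Reading off the gridlines: it meets the y-axis at y = -2 (among the integer gridlines); one x-axis crossing is at x = -2.
3. The integer polynomial consistent with all of this is the stated p.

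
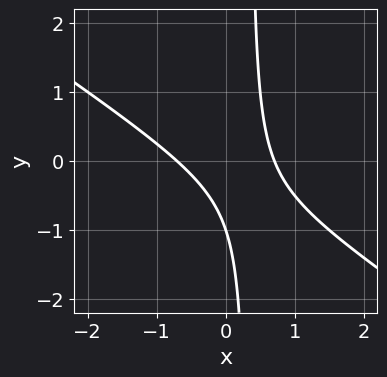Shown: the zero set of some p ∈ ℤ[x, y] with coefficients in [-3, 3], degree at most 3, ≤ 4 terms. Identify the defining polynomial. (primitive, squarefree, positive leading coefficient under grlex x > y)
2*x^2 + 3*x*y - y - 1

First, the degree is 2 — the shape is more complex than any degree-1 curve.
Next, checking where it meets the axes: it meets the y-axis at y = -1 (among the integer gridlines).
Finally, assembling these constraints gives the stated polynomial.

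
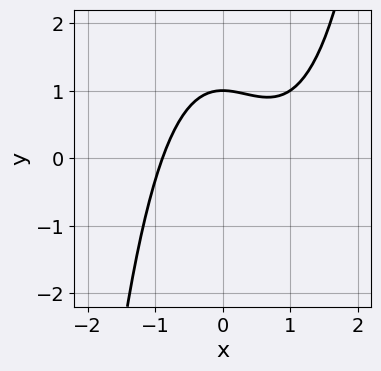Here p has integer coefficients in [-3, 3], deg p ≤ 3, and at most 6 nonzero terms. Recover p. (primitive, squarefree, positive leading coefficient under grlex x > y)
2*x^3 - 2*x^2 - 3*y + 3

(a) Degree: a generic line meets the curve in up to 3 points, so deg p = 3.
(b) Against the integer gridlines: it crosses the y-axis at the gridline y = 1.
(c) Putting this together gives p.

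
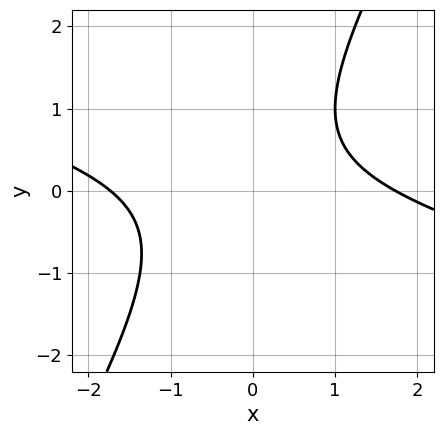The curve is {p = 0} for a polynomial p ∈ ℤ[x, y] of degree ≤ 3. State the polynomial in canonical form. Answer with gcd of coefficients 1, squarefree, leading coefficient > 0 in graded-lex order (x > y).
x^2 + 3*x*y - 2*y^2 + y - 3

(a) deg p = 2.
(b) Checking where it meets the axes: no y-intercept at any integer in the box.
(c) Solving for integer coefficients yields p as stated.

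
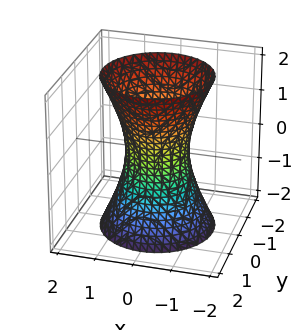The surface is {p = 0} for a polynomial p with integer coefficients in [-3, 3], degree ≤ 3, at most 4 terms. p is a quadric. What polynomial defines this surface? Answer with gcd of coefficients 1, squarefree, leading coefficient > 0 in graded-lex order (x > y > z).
3*x^2 + 3*y^2 - z^2 - 2

1. deg p = 2. An hourglass — one-sheet hyperboloid; a quadric.
2. Symmetries: mirror symmetry z ↦ −z ⇒ only even powers of z; every cross-section ⟂ z is a circle, so x, y appear only via x² + y².
3. Observable constraints: a circular section at z = -1 has radius exactly 1; the surface avoids every integer z-axis point in the box.
4. Putting this together gives p.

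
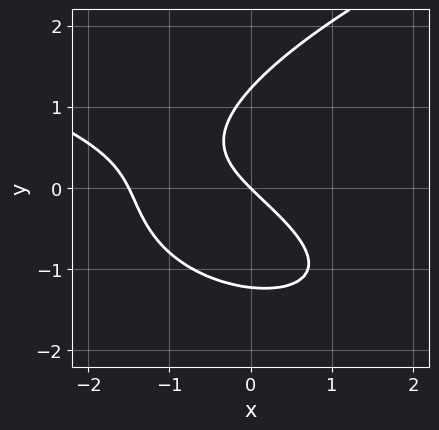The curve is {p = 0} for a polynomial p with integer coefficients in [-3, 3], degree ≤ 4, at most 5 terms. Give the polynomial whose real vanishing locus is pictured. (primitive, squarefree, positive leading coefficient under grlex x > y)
2*y^3 - 2*x^2 - 3*x*y - 3*x - 3*y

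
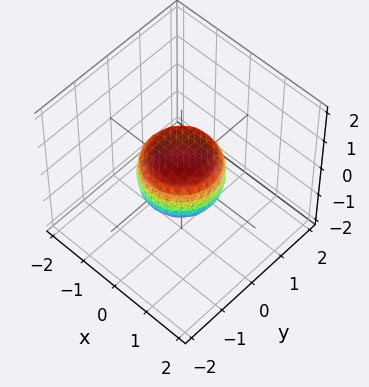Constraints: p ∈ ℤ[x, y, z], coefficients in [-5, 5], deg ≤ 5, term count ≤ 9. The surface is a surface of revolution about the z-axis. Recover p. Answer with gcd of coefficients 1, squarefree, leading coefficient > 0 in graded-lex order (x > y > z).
First, degree: a generic line meets the surface in up to 4 points, so deg p = 4.
Then, symmetries: every cross-section ⟂ z is a circle, so x, y appear only via x² + y².
Then, observable constraints: among the integer gridlines, it crosses the x-axis at x ∈ {-1, 1}; among the integer gridlines, it crosses the y-axis at y ∈ {-1, 1}.
Finally, matching integer coefficients to the picture gives p.

2*x^4 + 4*x^2*y^2 + 2*y^4 - x^2 - y^2 + 2*z^2 - 1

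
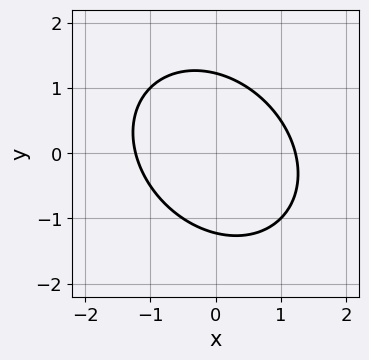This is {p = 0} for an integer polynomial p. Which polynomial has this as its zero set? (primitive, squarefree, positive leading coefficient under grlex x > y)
2*x^2 + x*y + 2*y^2 - 3

deg p = 2.
The integer polynomial consistent with all of this is the stated p.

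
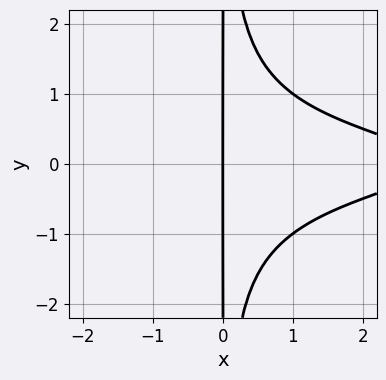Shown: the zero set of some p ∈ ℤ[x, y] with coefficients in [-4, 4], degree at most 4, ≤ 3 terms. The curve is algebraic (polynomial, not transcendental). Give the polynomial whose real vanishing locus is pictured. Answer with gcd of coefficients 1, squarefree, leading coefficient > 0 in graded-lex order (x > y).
2*x^2*y^2 + x^2 - 3*x

1. deg p = 4.
2. Symmetries: it's symmetric under y → −y, forcing even powers of y.
3. Reading off the gridlines: every point of the y-axis in the box is on the curve; it meets the x-axis at x = 0 (among the integer gridlines).
4. Fitting integer coefficients to these (and the overall shape) gives p.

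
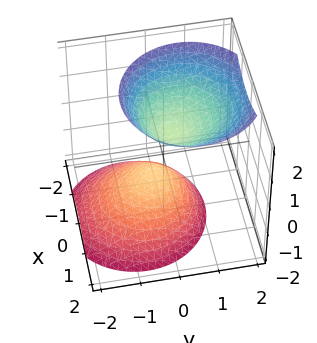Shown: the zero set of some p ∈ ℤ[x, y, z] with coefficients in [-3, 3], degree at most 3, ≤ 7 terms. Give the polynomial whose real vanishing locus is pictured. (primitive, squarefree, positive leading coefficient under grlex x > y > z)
First, the picture has 2 separate pieces.
Then, the degree is 2 — the shape is more complex than any degree-1 surface.
Next, against the integer gridlines: the surface avoids every integer x-axis point in the box; it misses every integer gridline on the y-axis.
Finally, these observations pin down the coefficients.

3*x^2 + 3*y^2 - 2*y*z - 2*z^2 + 1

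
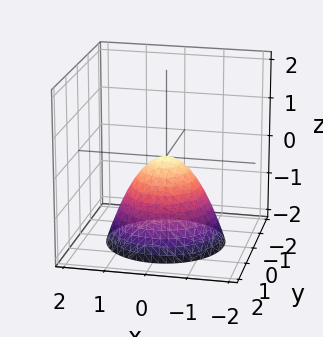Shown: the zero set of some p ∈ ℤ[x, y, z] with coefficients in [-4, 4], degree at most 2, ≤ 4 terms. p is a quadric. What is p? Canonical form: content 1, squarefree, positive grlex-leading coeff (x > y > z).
1. Degree: a single bowl opening along one axis; a quadric, so deg p = 2.
2. Symmetries: the z-axis is an axis of rotation, so x and y enter only as x² + y².
3. From the axis intercepts and sections: a circular section at z = -1 has radius exactly 1; it crosses the z-axis at the gridline z = 0.
4. Putting this together gives p.

x^2 + y^2 + z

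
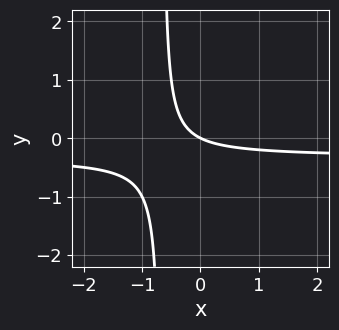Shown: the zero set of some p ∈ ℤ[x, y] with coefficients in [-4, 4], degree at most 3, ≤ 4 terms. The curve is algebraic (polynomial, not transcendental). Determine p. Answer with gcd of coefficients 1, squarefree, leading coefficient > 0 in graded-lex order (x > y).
3*x*y + x + 2*y

(a) deg p = 2. A generic line meets the curve in up to 2 points.
(b) Observable constraints: it crosses the x-axis at the gridline x = 0; it crosses the y-axis at the gridline y = 0.
(c) Together with the visible shape, these determine p as stated.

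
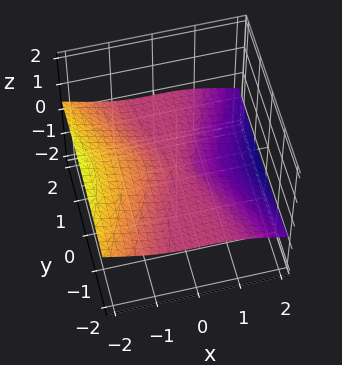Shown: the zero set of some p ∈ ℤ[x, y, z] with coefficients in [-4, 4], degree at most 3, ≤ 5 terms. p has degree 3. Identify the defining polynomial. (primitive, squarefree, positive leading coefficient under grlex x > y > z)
(a) The degree is 3 — a generic line meets the surface in up to 3 points.
(b) From the axis intercepts and sections: one z-axis crossing is at z = 0; one x-axis crossing is at x = 0.
(c) Together with the visible shape, these determine p as stated. Check: (0, 1, 0) on the y-axis lies on the surface, and p(0, 1, 0) = 0. ✓

x^3 + 2*x^2*z - 3*x*z^2 + 2*y^2*z + 3*z^3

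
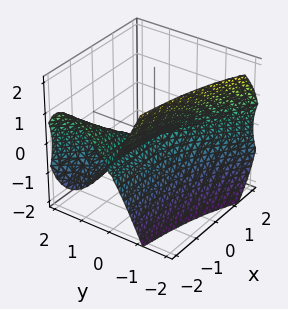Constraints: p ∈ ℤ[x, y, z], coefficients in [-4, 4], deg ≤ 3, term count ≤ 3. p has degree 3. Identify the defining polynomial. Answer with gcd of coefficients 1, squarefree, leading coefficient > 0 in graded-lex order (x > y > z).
1. deg p = 3.
2. Reading off the gridlines: one y-axis crossing is at y = 0; one z-axis crossing is at z = 0; the visible x-axis segment lies entirely on the surface.
3. Assembling these constraints gives the stated polynomial.

x*y^2 + y^3 + z^2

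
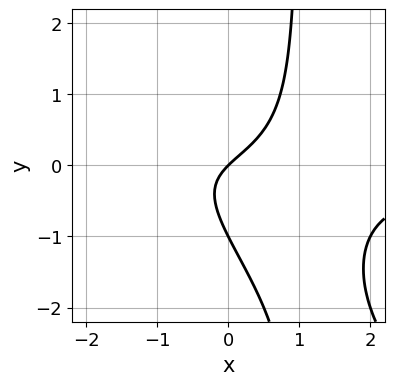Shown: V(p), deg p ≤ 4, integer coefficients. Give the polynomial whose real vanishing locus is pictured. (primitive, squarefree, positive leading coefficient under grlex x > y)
First, deg p = 3. A generic line meets the curve in up to 3 points.
Next, reading off the gridlines: it meets the x-axis at x = 0 (among the integer gridlines); among the integer gridlines, it crosses the y-axis at y ∈ {-1, 0}.
Finally, putting this together gives p.

x^2*y + x*y^2 - y^2 + x - y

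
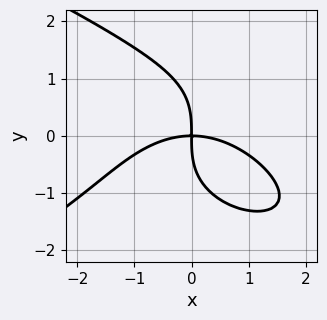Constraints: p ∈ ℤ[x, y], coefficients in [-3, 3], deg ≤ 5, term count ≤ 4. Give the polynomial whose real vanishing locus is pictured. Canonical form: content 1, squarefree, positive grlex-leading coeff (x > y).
1. Degree: a generic line meets the curve in up to 4 points, so deg p = 4.
2. Checking where it meets the axes: one x-axis crossing is at x = 0; one y-axis crossing is at y = 0.
3. Assembling these constraints gives the stated polynomial.

y^4 + x^3 + 3*x*y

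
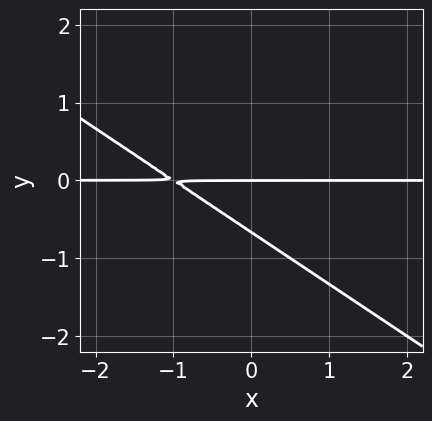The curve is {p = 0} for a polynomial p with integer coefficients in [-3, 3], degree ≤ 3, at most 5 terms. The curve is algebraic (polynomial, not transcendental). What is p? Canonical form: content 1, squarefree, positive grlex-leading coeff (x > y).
2*x*y + 3*y^2 + 2*y

Degree: no degree-1 curve has this shape, so deg p = 2.
From the axis intercepts and sections: every point of the x-axis in the box is on the curve; one y-axis crossing is at y = 0.
The integer polynomial consistent with all of this is the stated p.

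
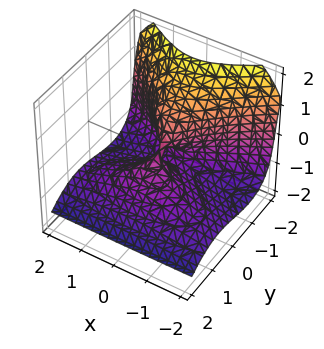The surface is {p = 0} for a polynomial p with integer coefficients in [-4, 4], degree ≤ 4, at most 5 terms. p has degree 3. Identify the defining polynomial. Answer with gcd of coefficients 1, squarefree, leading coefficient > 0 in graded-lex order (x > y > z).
2*x^2*z + 2*y^3 + 2*z^3 + 3*x^2 + 3*y*z

(a) deg p = 3. A generic line meets the surface in up to 3 points.
(b) Against the integer gridlines: it crosses the z-axis at the gridline z = 0; it meets the x-axis at x = 0 (among the integer gridlines).
(c) Putting this together gives p.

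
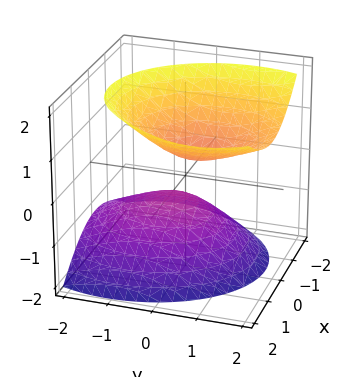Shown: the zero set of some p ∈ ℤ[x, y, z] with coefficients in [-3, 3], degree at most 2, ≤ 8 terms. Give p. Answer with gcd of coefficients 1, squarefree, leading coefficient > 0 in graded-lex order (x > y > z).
First, the picture has 2 separate pieces. Treating them together as one polynomial.
Next, the degree is 2 — the shape is more complex than any degree-1 surface.
Then, reading off the gridlines: no y-intercept at any integer in the box; the surface avoids every integer x-axis point in the box.
Finally, putting this together gives p.

3*x^2 - x*z + 2*y^2 - 2*y*z - 3*z^2 + 1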